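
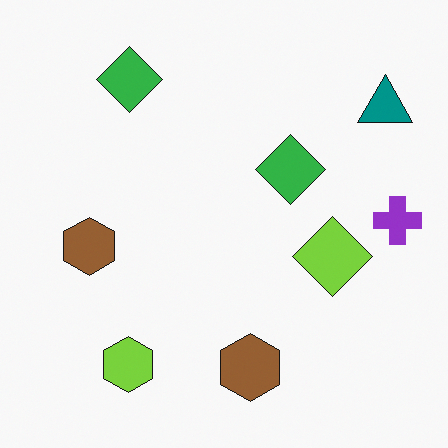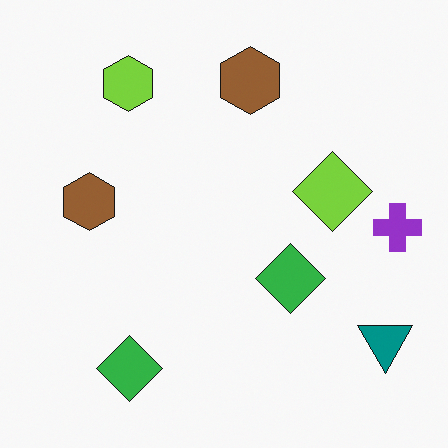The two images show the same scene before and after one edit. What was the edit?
Flipped vertically (top ↔ bottom).

The lime hexagon is in the bottom-left of the first image and the top-left of the second — shapes on opposite sides of the horizontal midline have swapped in a mirror flip.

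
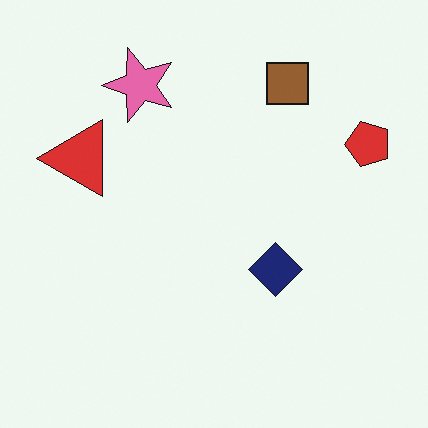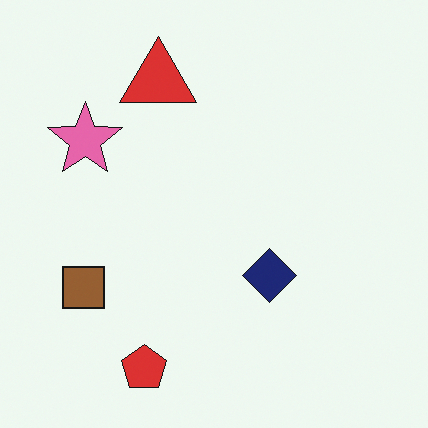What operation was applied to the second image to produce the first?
This is the original image transposed (reflected across the top-left ↔ bottom-right diagonal).

Shapes have swapped their row and column positions — what was in the top-right is now in the bottom-left — a diagonal reflection.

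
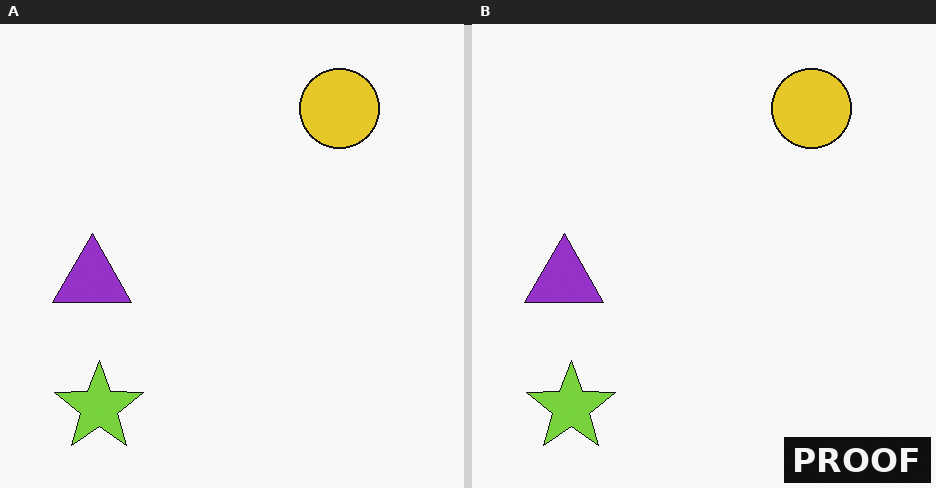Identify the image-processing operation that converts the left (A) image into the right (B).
Watermarked with the text "PROOF" in the lower-right corner.

A dark label reading "PROOF" appears in the lower-right corner.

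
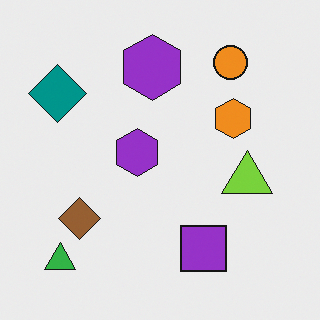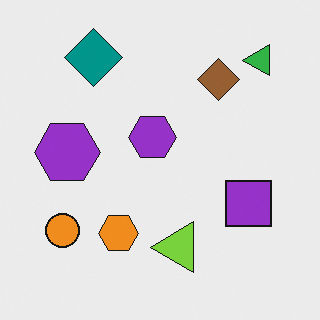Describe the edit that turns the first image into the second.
It was transposed (reflected across the top-left ↔ bottom-right diagonal).

Shapes have swapped their row and column positions — what was in the top-right is now in the bottom-left — a diagonal reflection.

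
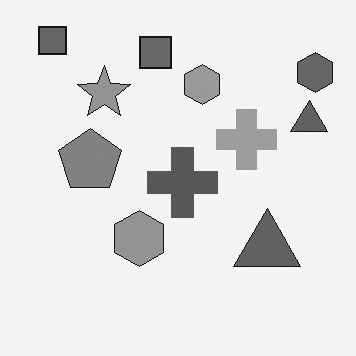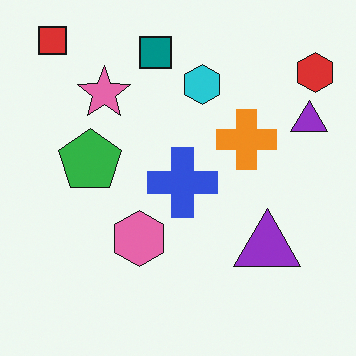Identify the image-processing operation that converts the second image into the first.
The first image is the second converted to grayscale.

All color is removed — every shape is now a shade of grey.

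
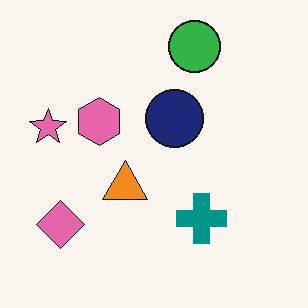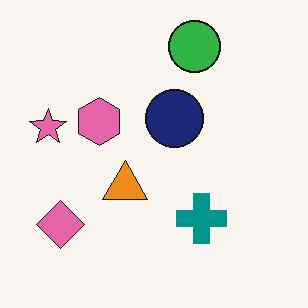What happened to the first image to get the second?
The second image is the first JPEG-compressed with visible artifacts.

Blocky 8×8 compression artifacts appear around shape edges and the flat background shows ringing — characteristic JPEG degradation.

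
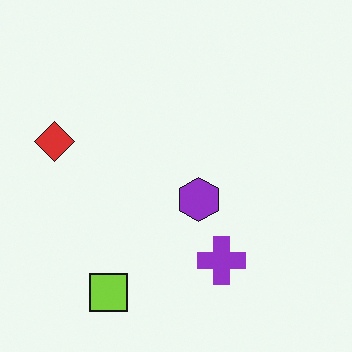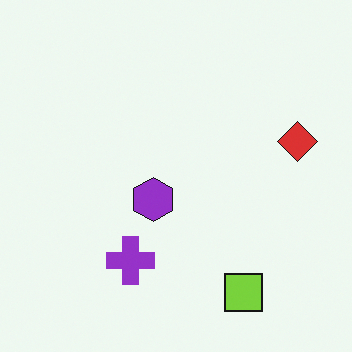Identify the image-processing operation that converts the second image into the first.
The transformation is: flipped horizontally (left ↔ right).

The red diamond is in the right of the second image and the left of the first — shapes on opposite sides of the vertical midline have swapped in a mirror flip.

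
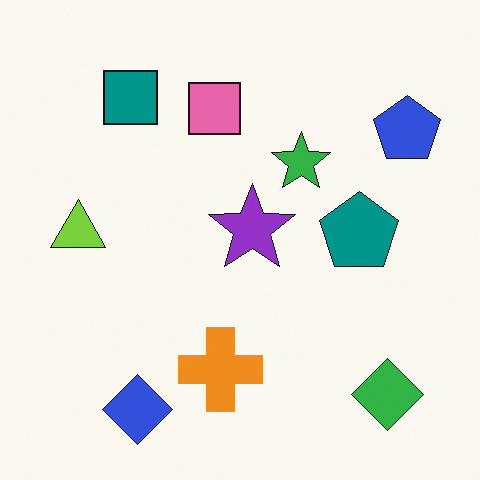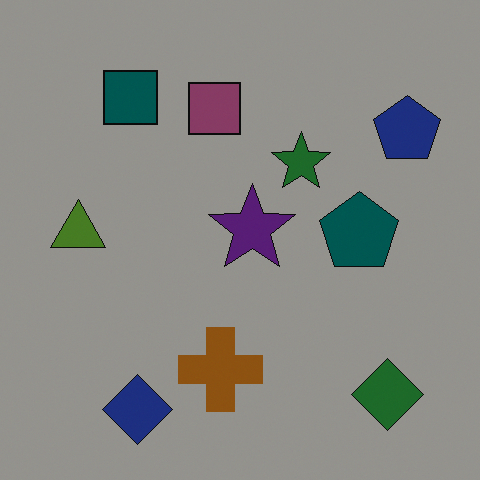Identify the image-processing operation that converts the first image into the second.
The second image is the first darkened a lot.

Every pixel — background and shapes alike — is uniformly darkened.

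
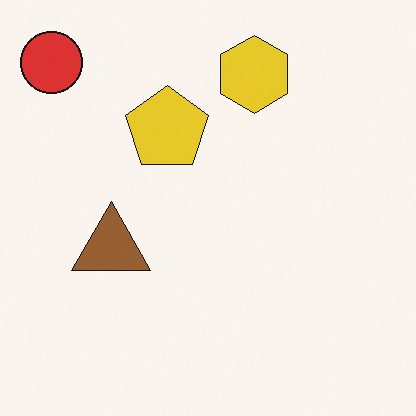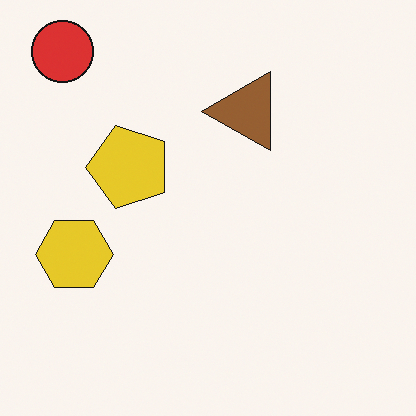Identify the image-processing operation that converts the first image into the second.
The transformation is: transposed (reflected across the top-left ↔ bottom-right diagonal).

Shapes have swapped their row and column positions — what was in the top-right is now in the bottom-left — a diagonal reflection.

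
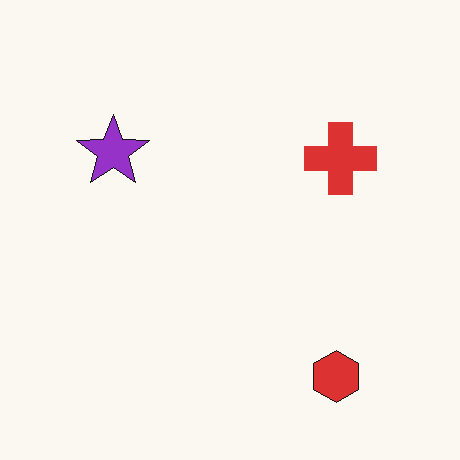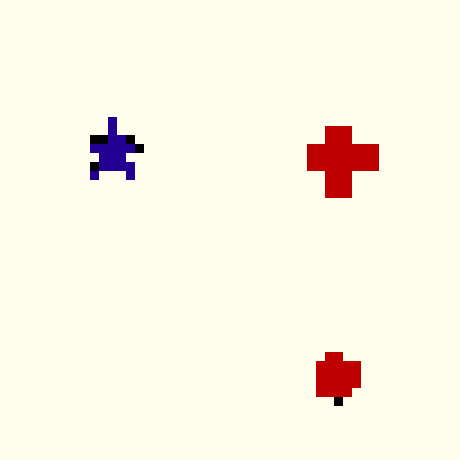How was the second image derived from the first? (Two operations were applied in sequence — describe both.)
Given much higher contrast, then heavily pixelated into large blocks.

Tones are pushed away from mid-grey across the whole image — a global contrast change. Shapes are reduced to large square blocks; fine edges and outlines are lost — a downscale-then-upscale (mosaic) effect.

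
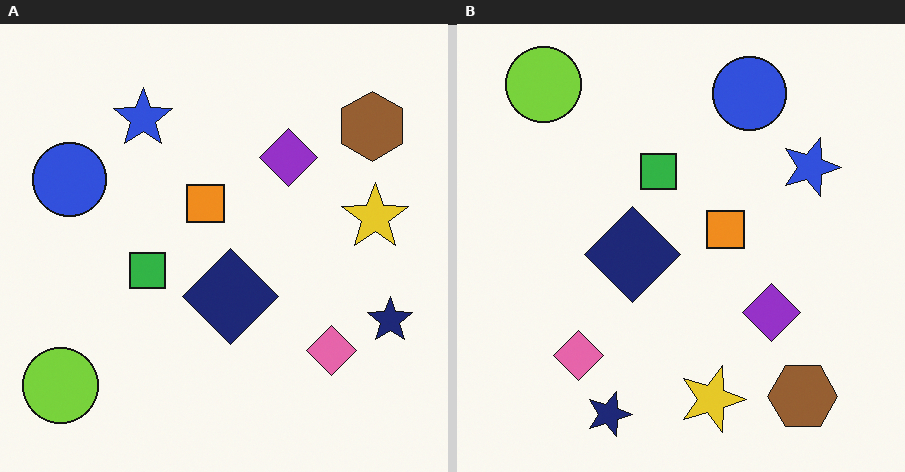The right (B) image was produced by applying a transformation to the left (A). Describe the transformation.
The image was rotated 90° clockwise.

The lime circle sits in the bottom-left of the left (A) image and the top-left of the right (B) — consistent with a whole-image 90° clockwise rotation.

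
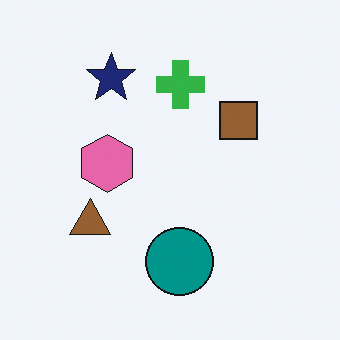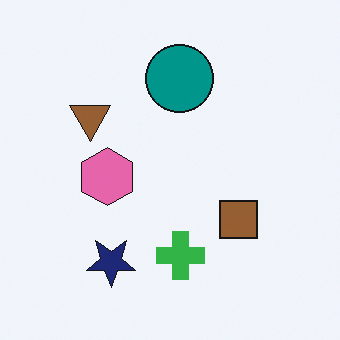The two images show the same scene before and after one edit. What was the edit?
Flipped vertically (top ↔ bottom).

The navy star is in the top-left of the first image and the bottom-left of the second — shapes on opposite sides of the horizontal midline have swapped in a mirror flip.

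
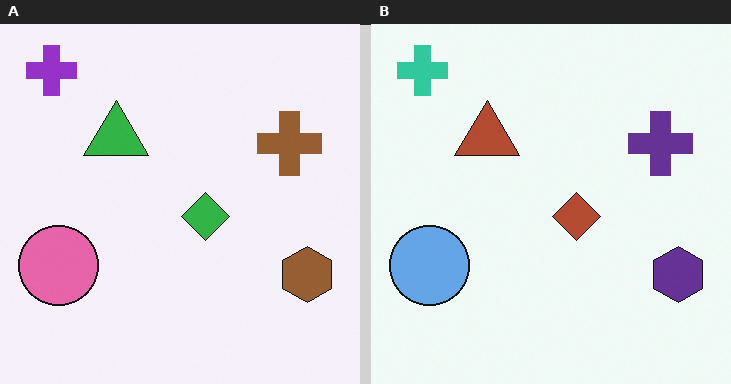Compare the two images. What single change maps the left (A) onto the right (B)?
It was hue-shifted by a large amount.

Every shape's color has rotated by the same amount around the hue wheel — a uniform hue shift.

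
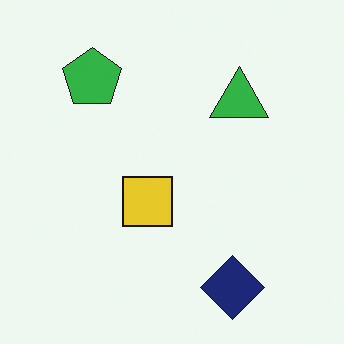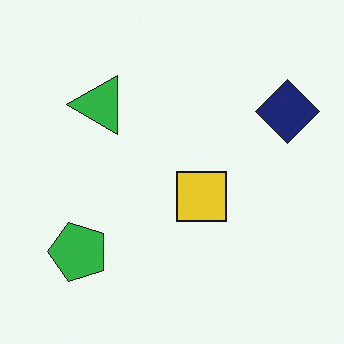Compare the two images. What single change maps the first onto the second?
It was rotated 90° counter-clockwise.

The navy diamond sits in the bottom-right of the first image and the top-right of the second — consistent with a whole-image 90° counter-clockwise rotation.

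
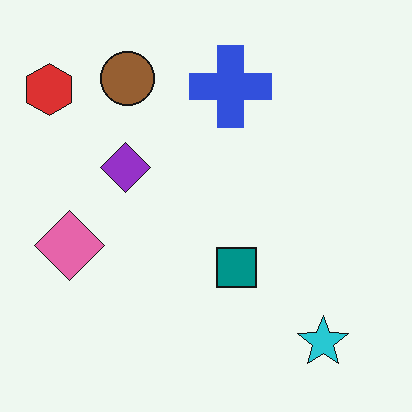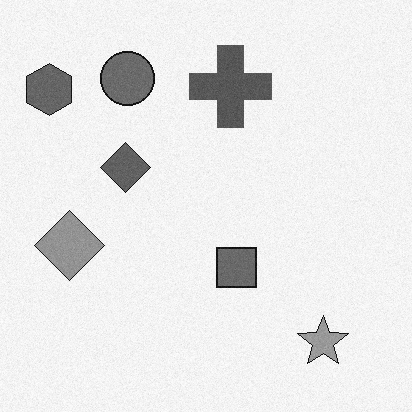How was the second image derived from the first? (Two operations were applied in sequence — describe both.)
It was degraded with a light layer of grain, then converted to grayscale.

Random speckle covers the whole image, including the flat background. All color is removed — every shape is now a shade of grey.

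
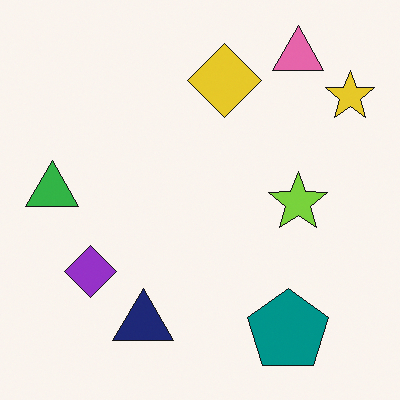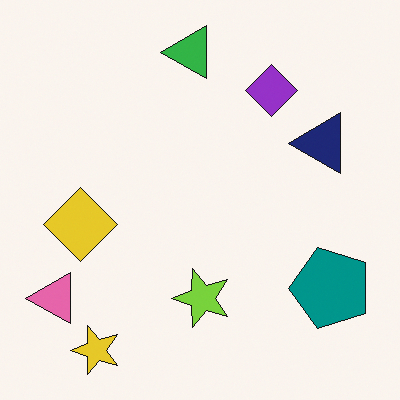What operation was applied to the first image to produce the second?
It was transposed (reflected across the top-left ↔ bottom-right diagonal).

Shapes have swapped their row and column positions — what was in the top-right is now in the bottom-left — a diagonal reflection.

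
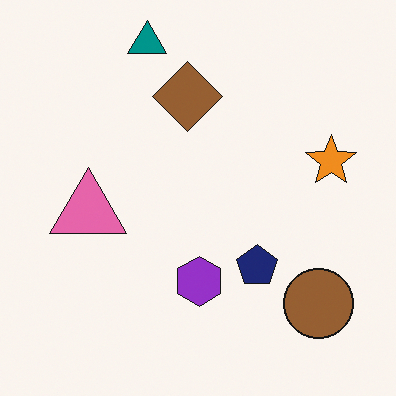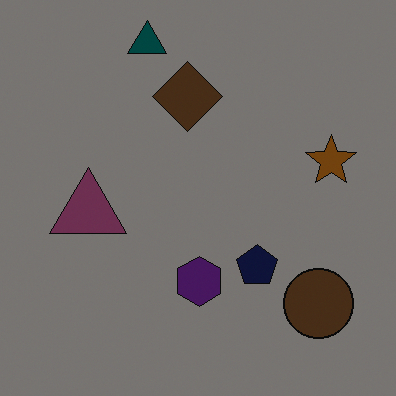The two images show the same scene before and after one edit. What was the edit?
This is the original image noticeably darkened.

Every pixel — background and shapes alike — is uniformly darkened.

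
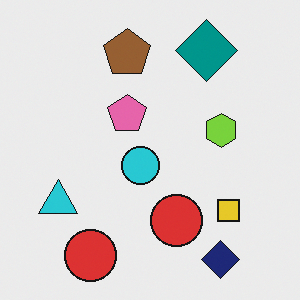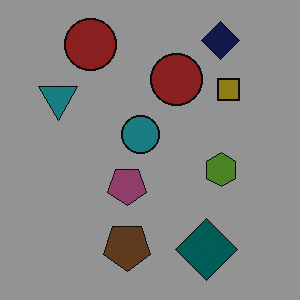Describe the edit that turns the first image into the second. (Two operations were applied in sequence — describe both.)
This is the original image flipped vertically (top ↔ bottom), then substantially darkened.

The navy diamond is in the bottom-right of the first image and the top-right of the second — shapes on opposite sides of the horizontal midline have swapped in a mirror flip. Every pixel — background and shapes alike — is uniformly darkened.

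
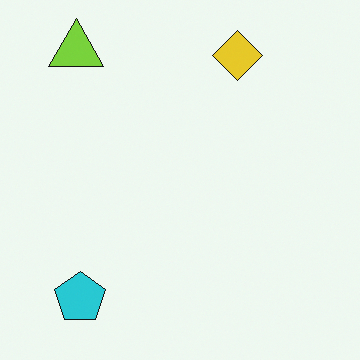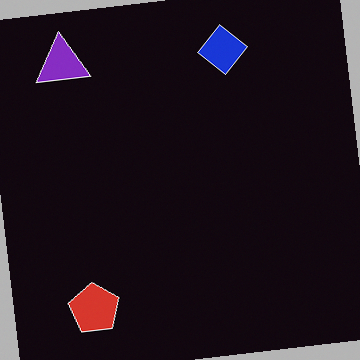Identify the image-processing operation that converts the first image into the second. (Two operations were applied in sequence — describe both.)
The second image is the first color-inverted (negative), then rotated counter-clockwise by a few degrees.

The light background has become dark and every shape's color is its complement — a photographic negative. Every shape is tilted by the same angle and the image corners show triangular fill wedges — a whole-image rotation by a non-right angle.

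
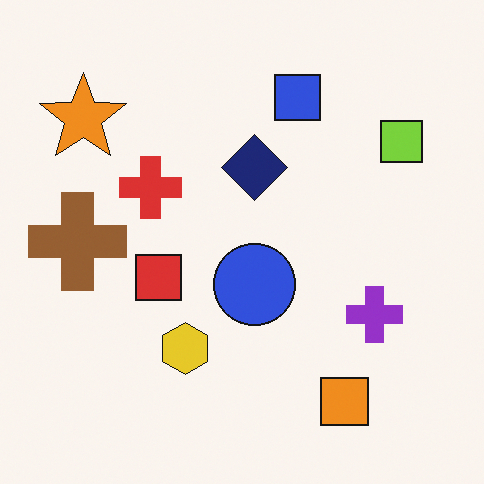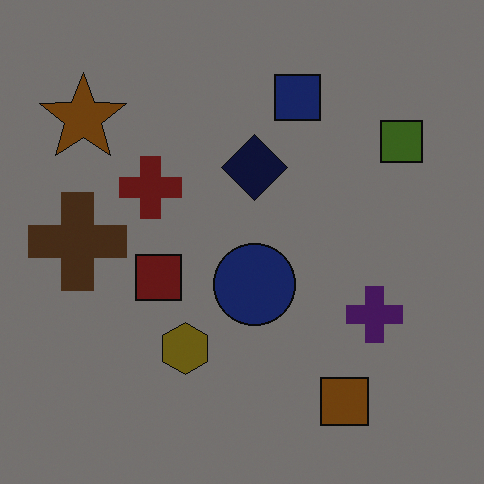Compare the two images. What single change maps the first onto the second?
It was substantially darkened.

Every pixel — background and shapes alike — is uniformly darkened.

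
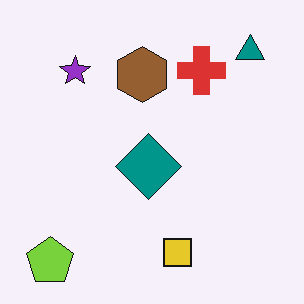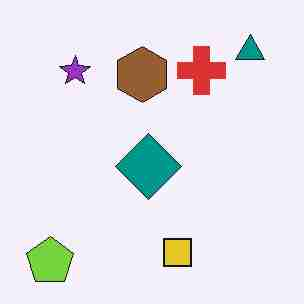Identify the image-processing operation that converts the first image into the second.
The transformation is: degraded with heavy JPEG compression.

Blocky 8×8 compression artifacts appear around shape edges and the flat background shows ringing — characteristic JPEG degradation.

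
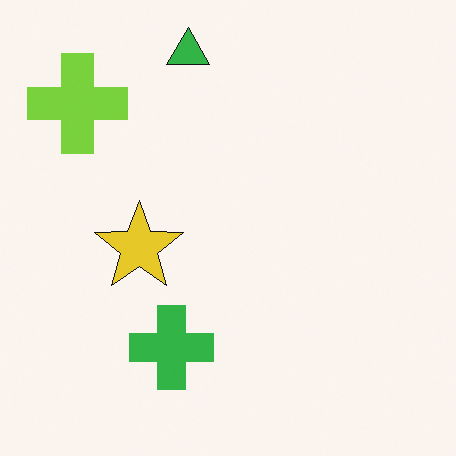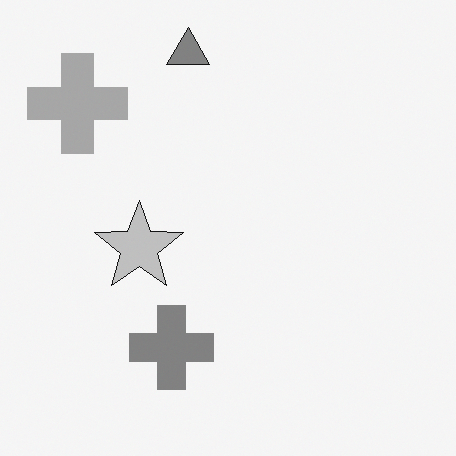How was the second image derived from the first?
The second image is the first converted to grayscale.

All color is removed — every shape is now a shade of grey.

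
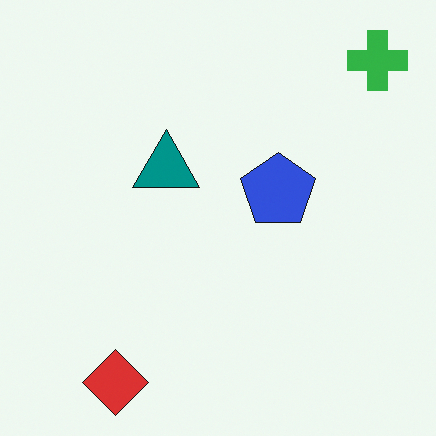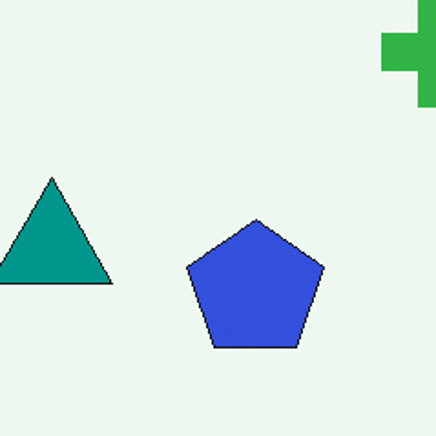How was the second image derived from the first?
It was cropped to a noticeably smaller region and rescaled.

The visible shapes are larger and the field of view is narrower; shapes near the original edges may be partly or wholly outside the frame — a crop-and-rescale.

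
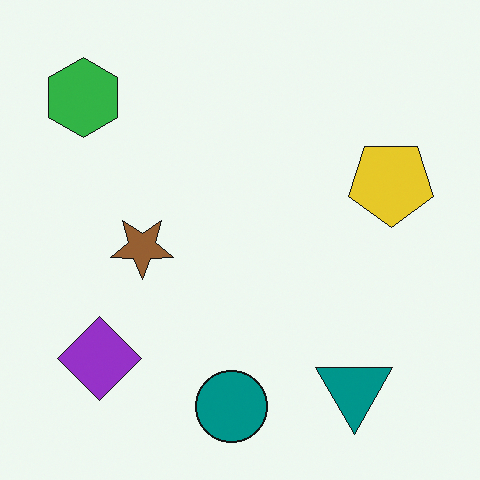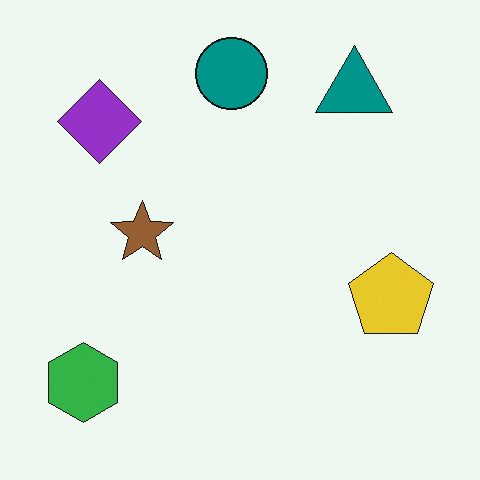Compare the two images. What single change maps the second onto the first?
It was flipped vertically (top ↔ bottom).

The teal circle is in the top of the second image and the bottom of the first — shapes on opposite sides of the horizontal midline have swapped in a mirror flip.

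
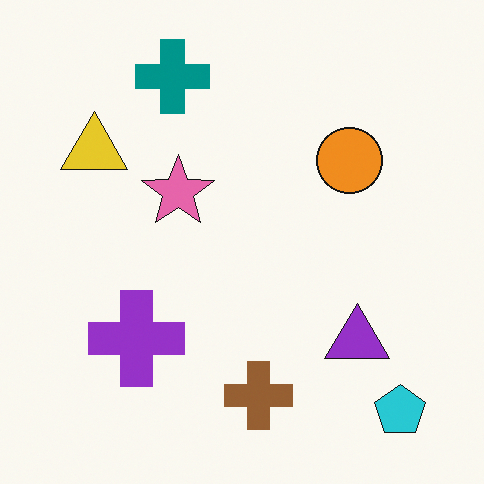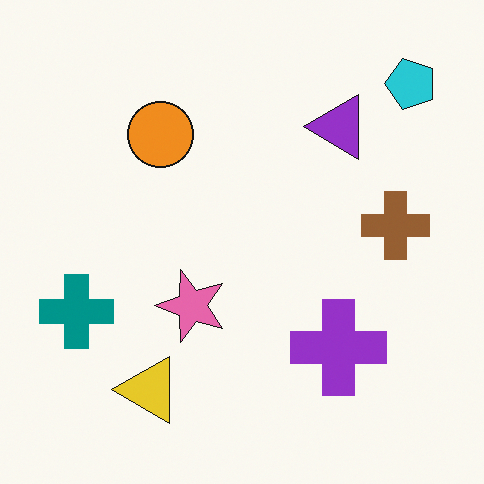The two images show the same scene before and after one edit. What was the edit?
The image was rotated 90° counter-clockwise.

The cyan pentagon sits in the bottom-right of the first image and the top-right of the second — consistent with a whole-image 90° counter-clockwise rotation.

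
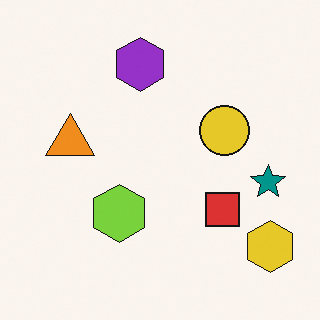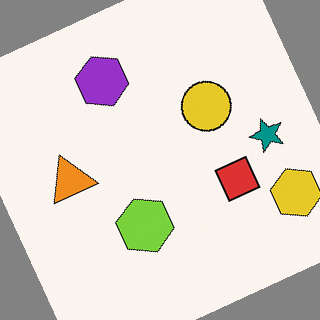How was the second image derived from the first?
The transformation is: rotated counter-clockwise by a moderate amount.

Every shape is tilted by the same angle and the image corners show triangular fill wedges — a whole-image rotation by a non-right angle.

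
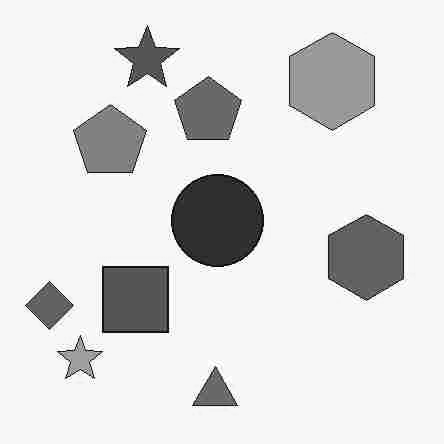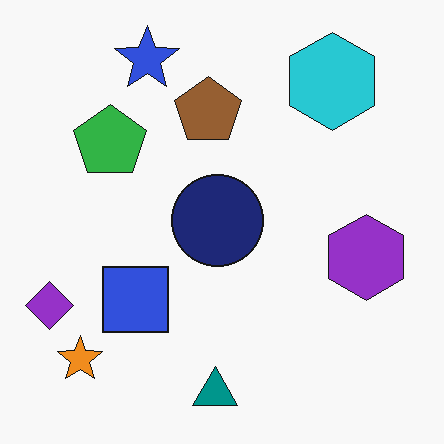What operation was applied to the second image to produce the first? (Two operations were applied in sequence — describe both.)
This is the original image degraded with heavy JPEG compression, then converted to grayscale.

Blocky 8×8 compression artifacts appear around shape edges and the flat background shows ringing — characteristic JPEG degradation. All color is removed — every shape is now a shade of grey.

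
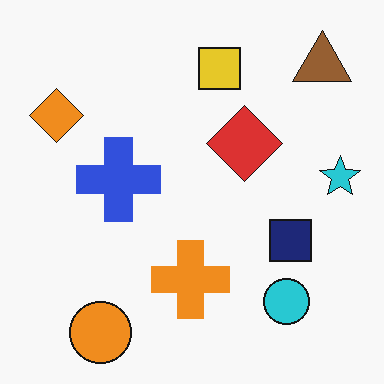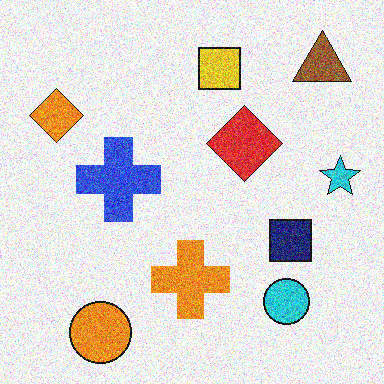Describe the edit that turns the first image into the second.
The image was degraded with a thick layer of grain.

Random speckle covers the whole image, including the flat background.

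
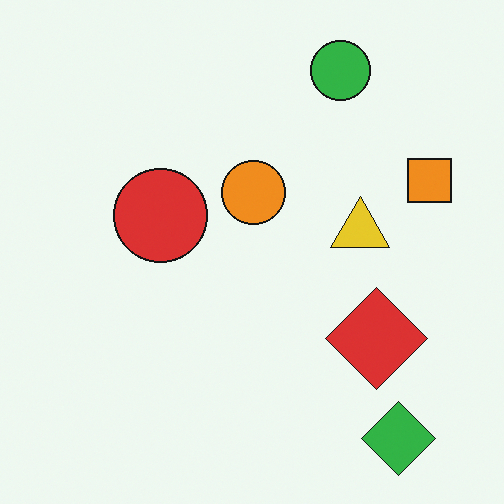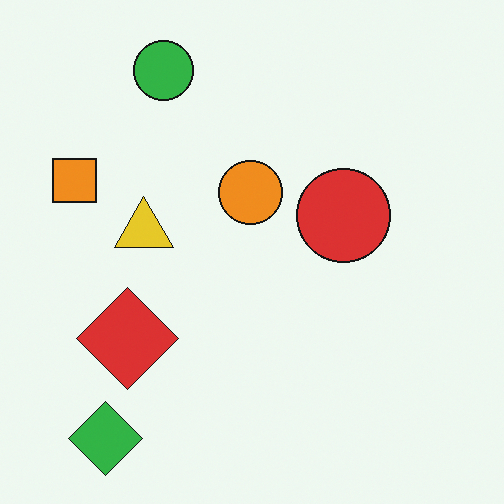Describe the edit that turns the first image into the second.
The image was flipped horizontally (left ↔ right).

The orange square is in the right of the first image and the left of the second — shapes on opposite sides of the vertical midline have swapped in a mirror flip.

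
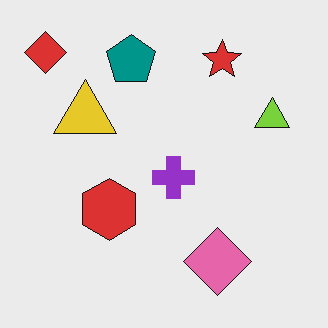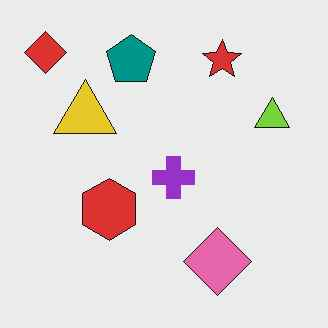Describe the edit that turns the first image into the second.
This is the original image JPEG-compressed with visible artifacts.

Blocky 8×8 compression artifacts appear around shape edges and the flat background shows ringing — characteristic JPEG degradation.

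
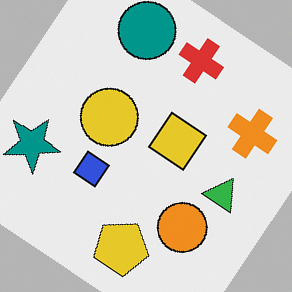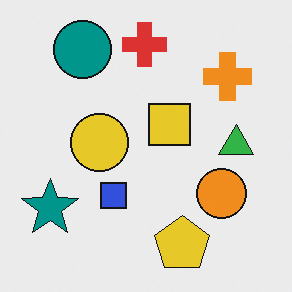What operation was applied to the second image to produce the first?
This is the original image rotated clockwise by a large amount — several tens of degrees.

Every shape is tilted by the same angle and the image corners show triangular fill wedges — a whole-image rotation by a non-right angle.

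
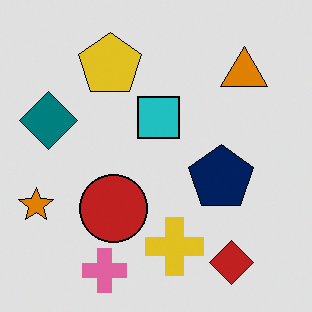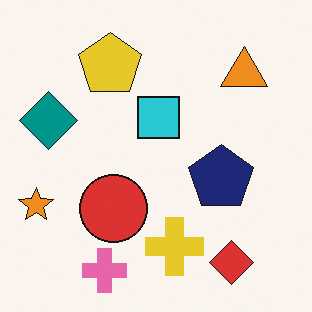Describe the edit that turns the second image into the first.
It was posterized to a reduced palette.

Each flat color has snapped to a coarser quantized level — most visibly, the near-white background has dropped to a flat grey.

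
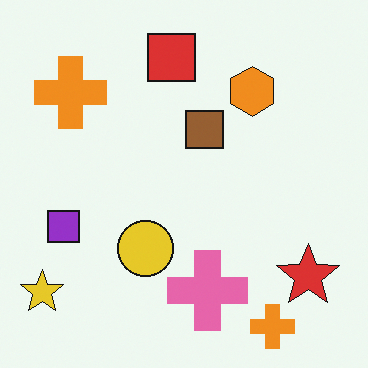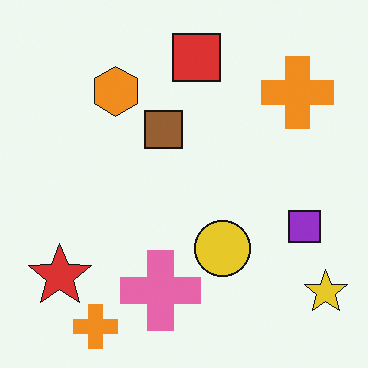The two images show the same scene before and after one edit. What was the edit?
This is the original image flipped horizontally (left ↔ right).

The yellow star is in the bottom-left of the first image and the bottom-right of the second — shapes on opposite sides of the vertical midline have swapped in a mirror flip.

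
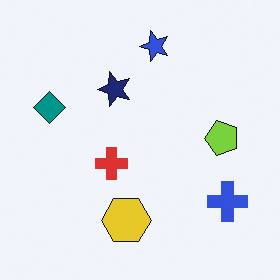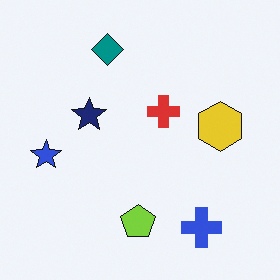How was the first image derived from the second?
The image was transposed (reflected across the top-left ↔ bottom-right diagonal).

Shapes have swapped their row and column positions — what was in the top-right is now in the bottom-left — a diagonal reflection.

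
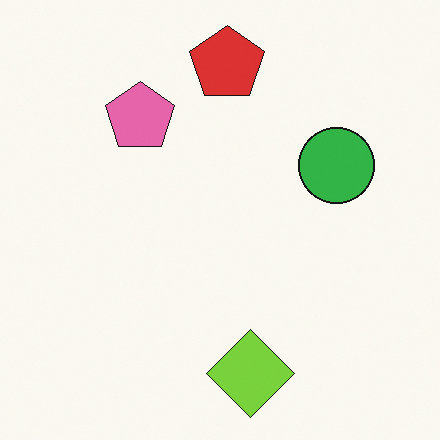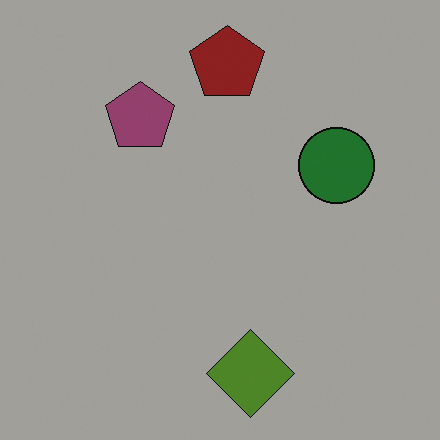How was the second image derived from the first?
The image was substantially darkened.

Every pixel — background and shapes alike — is uniformly darkened.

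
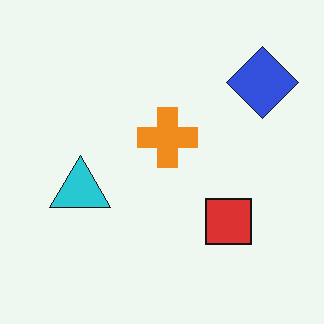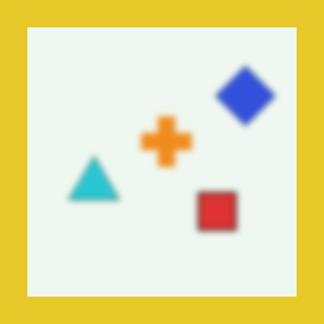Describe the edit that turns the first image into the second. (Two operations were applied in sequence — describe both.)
The transformation is: moderately blurred, then framed with a yellow border.

Shape edges and outlines are uniformly softened across the whole image. A solid yellow frame runs around the edge of the second image, with the content slightly shrunk inside it.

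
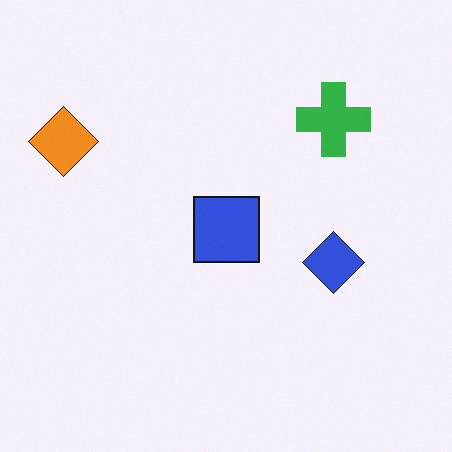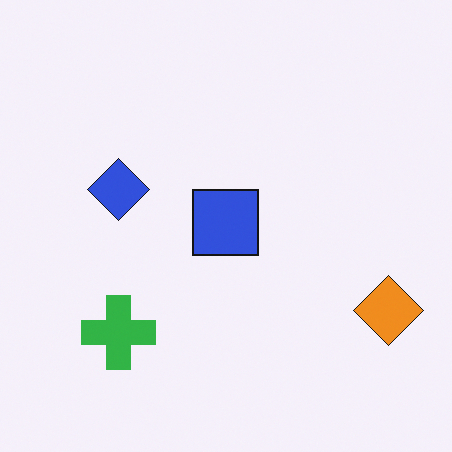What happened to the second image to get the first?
Rotated 180°.

The orange diamond sits in the bottom-right of the second image and the top-left of the first — consistent with a whole-image 180° rotation.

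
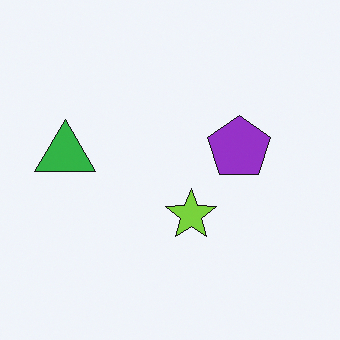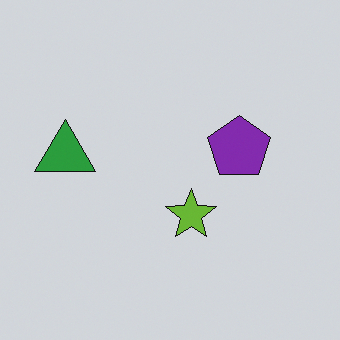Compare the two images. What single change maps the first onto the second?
This is the original image darkened a little.

Every pixel — background and shapes alike — is uniformly darkened.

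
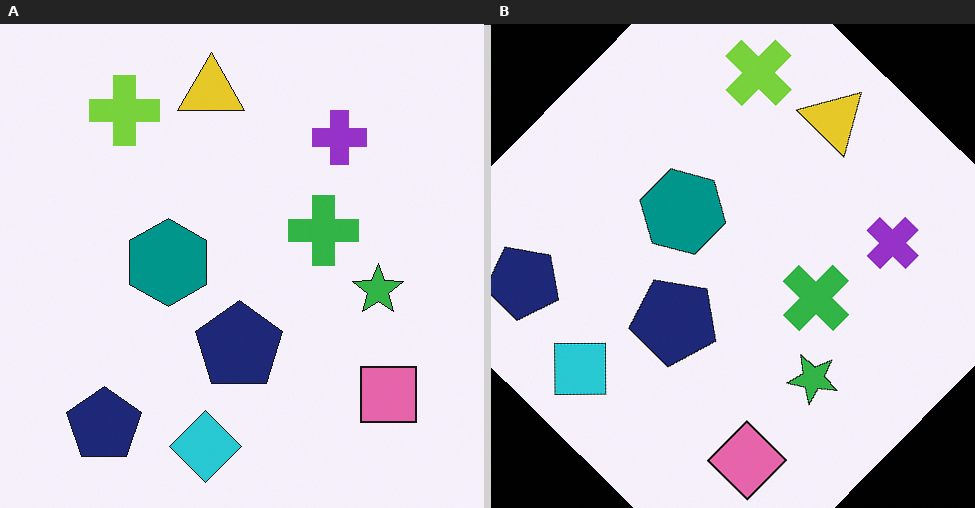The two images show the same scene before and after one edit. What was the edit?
The right (B) image is the left (A) rotated clockwise by a large amount — several tens of degrees.

Every shape is tilted by the same angle and the image corners show triangular fill wedges — a whole-image rotation by a non-right angle.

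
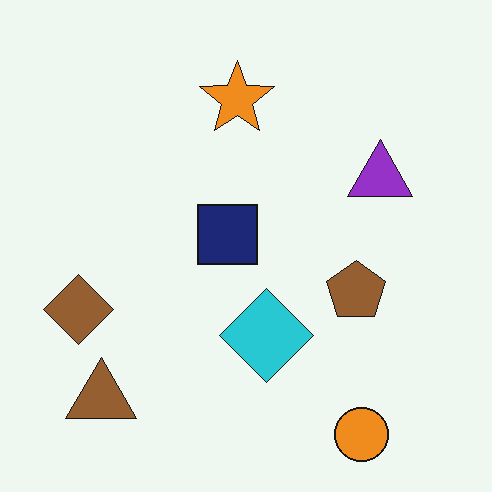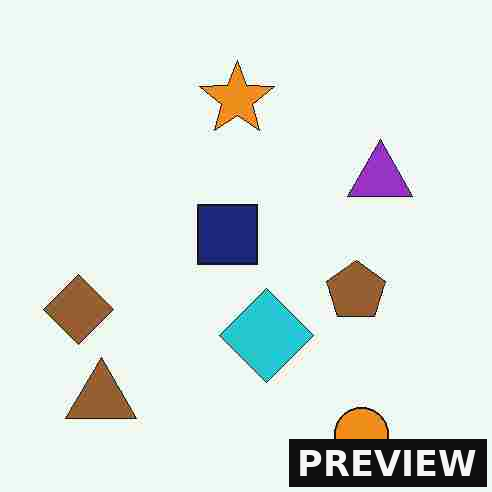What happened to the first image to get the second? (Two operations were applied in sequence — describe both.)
It was heavily JPEG-compressed with obvious blocking artifacts, then watermarked with the text "PREVIEW" in the lower-right corner.

Blocky 8×8 compression artifacts appear around shape edges and the flat background shows ringing — characteristic JPEG degradation. A dark label reading "PREVIEW" appears in the lower-right corner.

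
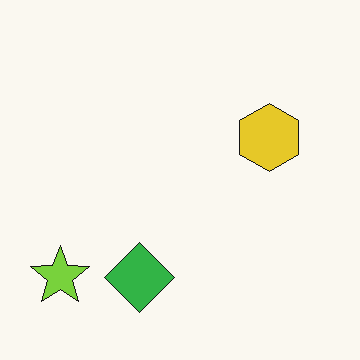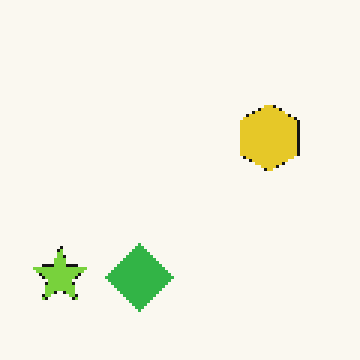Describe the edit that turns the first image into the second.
The transformation is: mildly pixelated.

Shapes are reduced to large square blocks; fine edges and outlines are lost — a downscale-then-upscale (mosaic) effect.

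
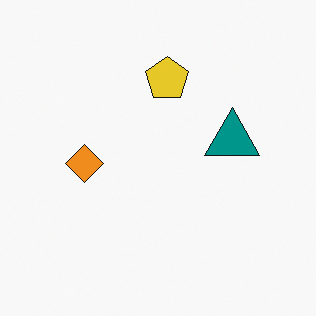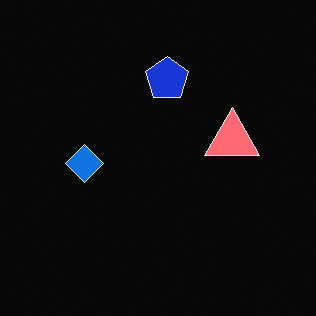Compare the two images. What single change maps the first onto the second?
The transformation is: color-inverted (negative).

The light background has become dark and every shape's color is its complement — a photographic negative.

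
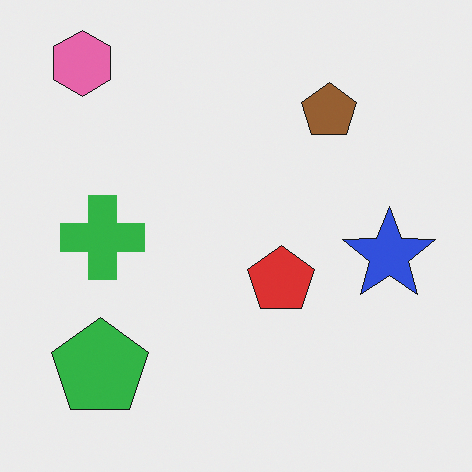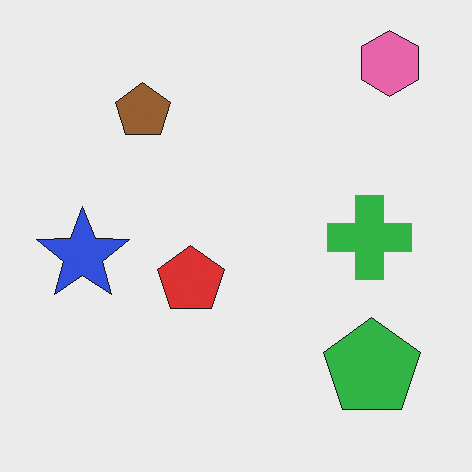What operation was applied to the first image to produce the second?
Flipped horizontally (left ↔ right).

The pink hexagon is in the top-left of the first image and the top-right of the second — shapes on opposite sides of the vertical midline have swapped in a mirror flip.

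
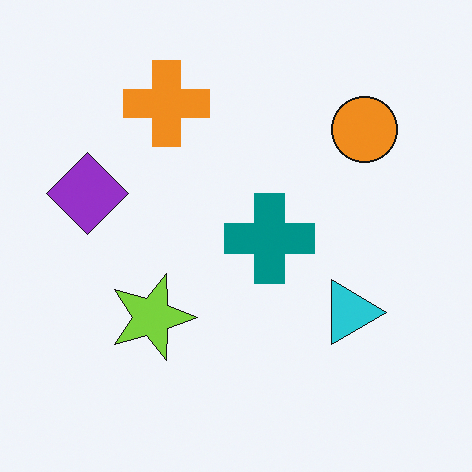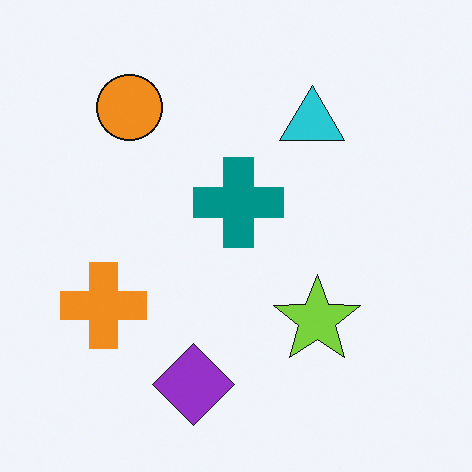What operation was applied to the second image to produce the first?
The image was rotated 90° clockwise.

The orange circle sits in the top-left of the second image and the top-right of the first — consistent with a whole-image 90° clockwise rotation.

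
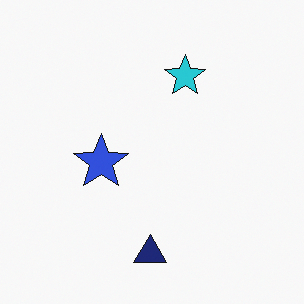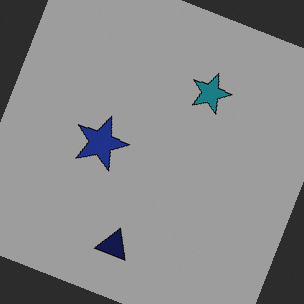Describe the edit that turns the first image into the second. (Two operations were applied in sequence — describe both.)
The image was rotated clockwise by a clearly visible amount, then noticeably darkened.

Every shape is tilted by the same angle and the image corners show triangular fill wedges — a whole-image rotation by a non-right angle. Every pixel — background and shapes alike — is uniformly darkened.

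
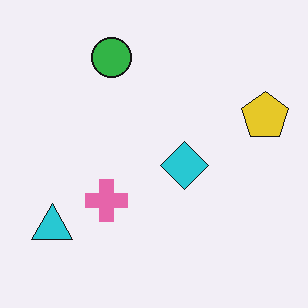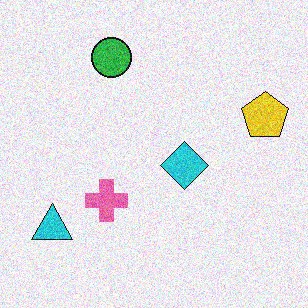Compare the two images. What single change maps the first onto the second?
This is the original image degraded with moderate additive noise.

Random speckle covers the whole image, including the flat background.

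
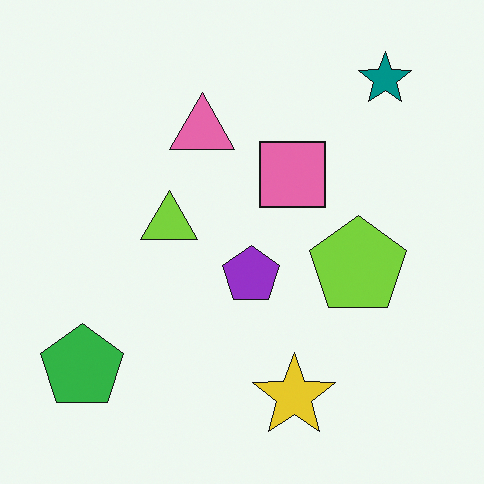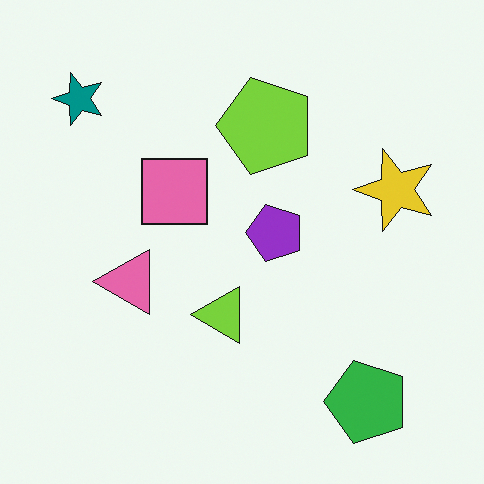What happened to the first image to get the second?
This is the original image rotated 90° counter-clockwise.

The teal star sits in the top-right of the first image and the top-left of the second — consistent with a whole-image 90° counter-clockwise rotation.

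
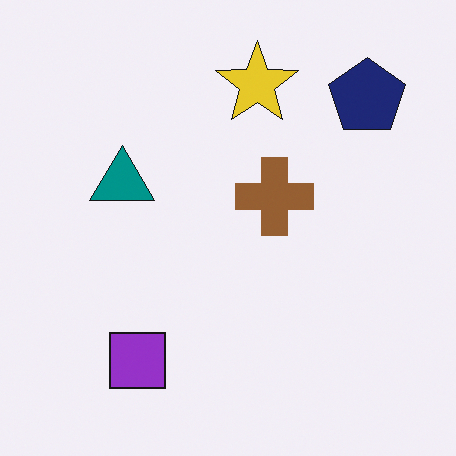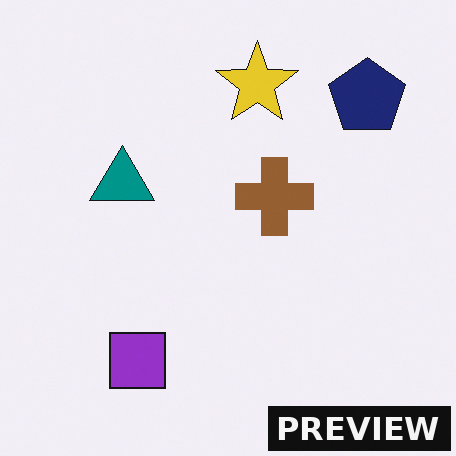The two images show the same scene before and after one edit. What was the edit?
Watermarked with the text "PREVIEW" in the lower-right corner.

A dark label reading "PREVIEW" appears in the lower-right corner.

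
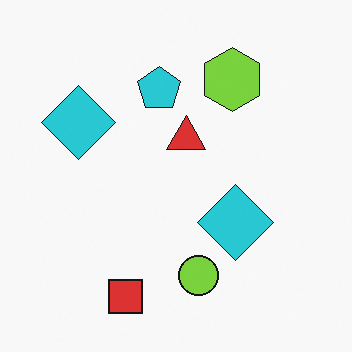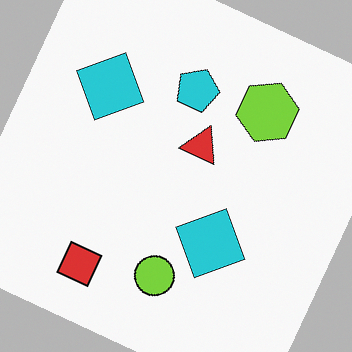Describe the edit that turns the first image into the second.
It was rotated clockwise by a moderate amount.

Every shape is tilted by the same angle and the image corners show triangular fill wedges — a whole-image rotation by a non-right angle.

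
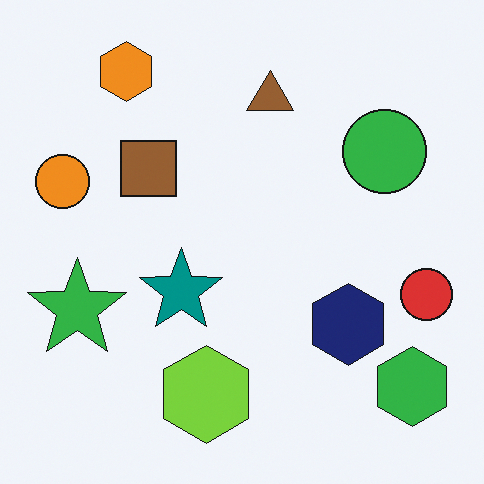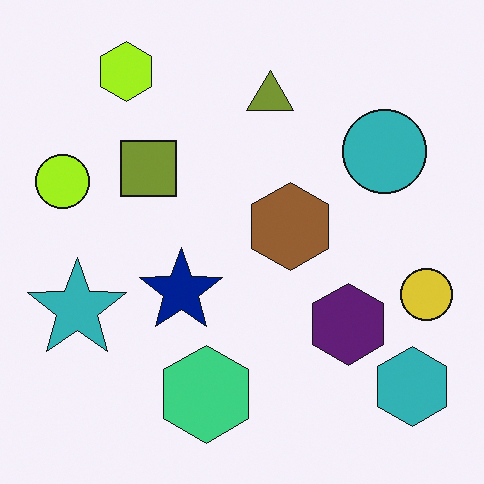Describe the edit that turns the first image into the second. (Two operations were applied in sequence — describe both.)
The second image is the first hue-shifted by a small amount, then overlaid with an additional brown hexagon.

Every shape's color has rotated by the same amount around the hue wheel — a uniform hue shift. A brown hexagon appears in the second image that is absent from the first.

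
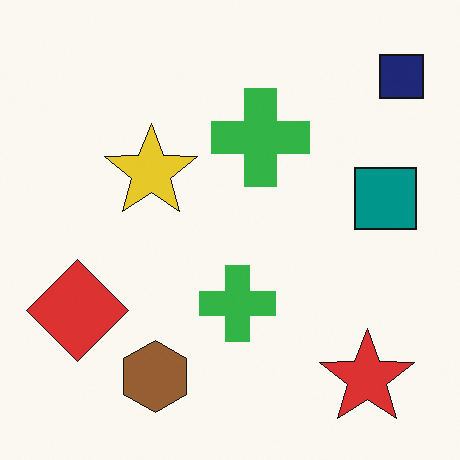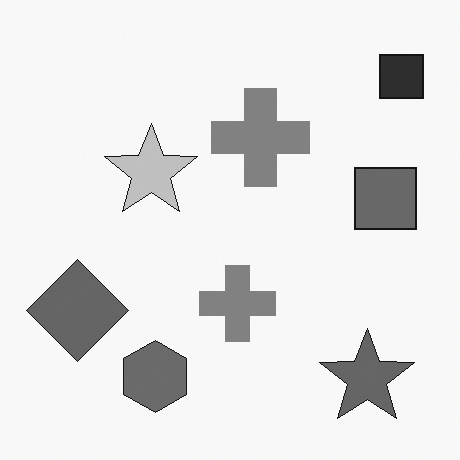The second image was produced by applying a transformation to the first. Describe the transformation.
The image was converted to grayscale.

All color is removed — every shape is now a shade of grey.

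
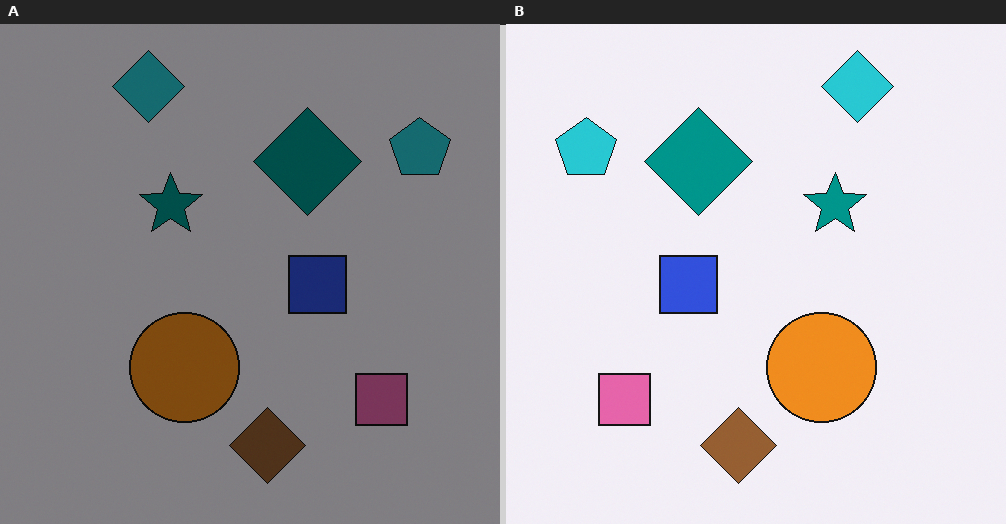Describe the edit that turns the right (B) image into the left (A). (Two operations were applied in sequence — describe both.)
This is the original image flipped horizontally (left ↔ right), then substantially darkened.

The cyan pentagon is in the top-left of the right (B) image and the top-right of the left (A) — shapes on opposite sides of the vertical midline have swapped in a mirror flip. Every pixel — background and shapes alike — is uniformly darkened.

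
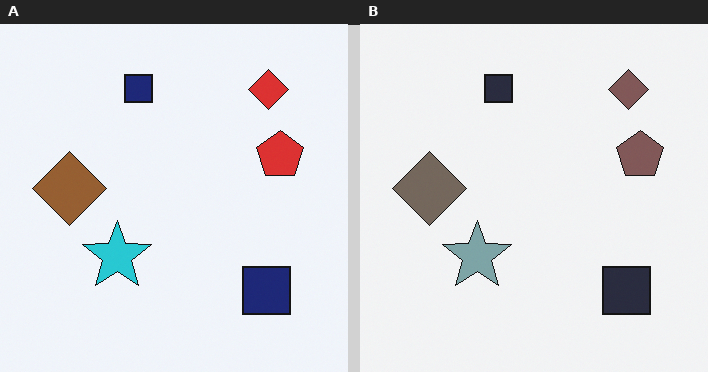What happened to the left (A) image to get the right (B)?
This is the original image made much more muted (saturation change).

All colors are more muted and greyish — a global saturation change.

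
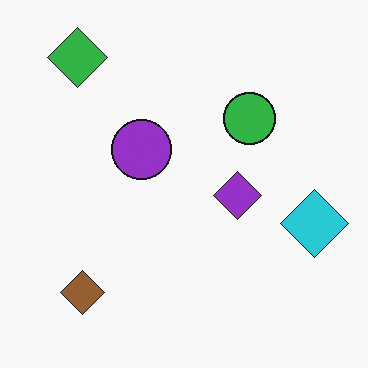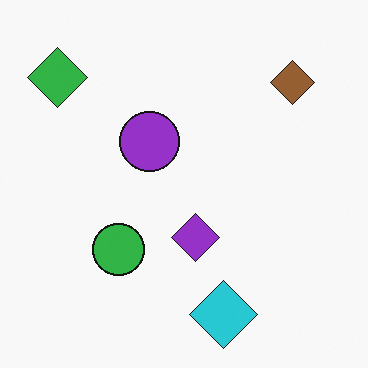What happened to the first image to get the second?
Transposed (reflected across the top-left ↔ bottom-right diagonal).

Shapes have swapped their row and column positions — what was in the top-right is now in the bottom-left — a diagonal reflection.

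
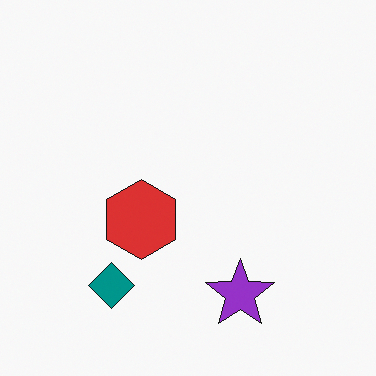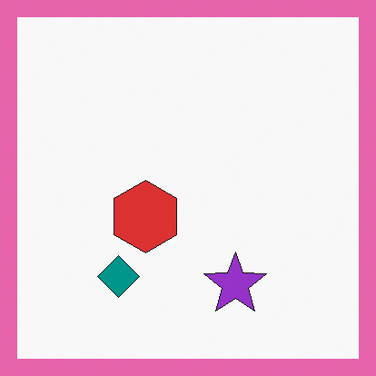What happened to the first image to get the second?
It was framed with a pink border.

A solid pink frame runs around the edge of the second image, with the content slightly shrunk inside it.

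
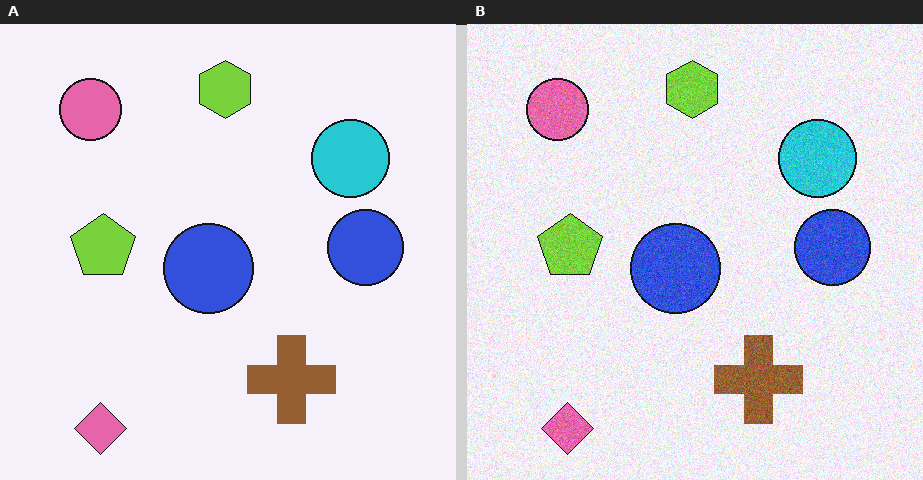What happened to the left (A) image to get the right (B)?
This is the original image degraded with visible gaussian noise.

Random speckle covers the whole image, including the flat background.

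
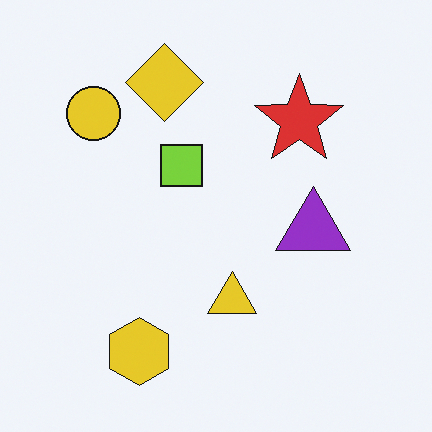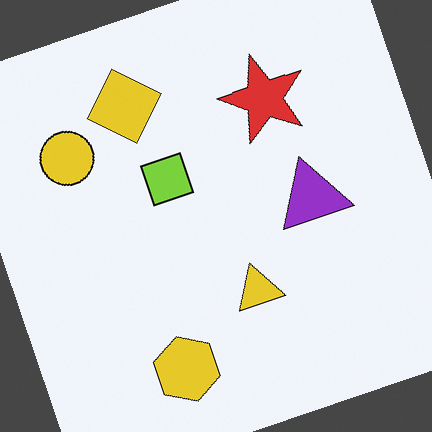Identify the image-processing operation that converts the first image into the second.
This is the original image rotated counter-clockwise by a moderate amount.

Every shape is tilted by the same angle and the image corners show triangular fill wedges — a whole-image rotation by a non-right angle.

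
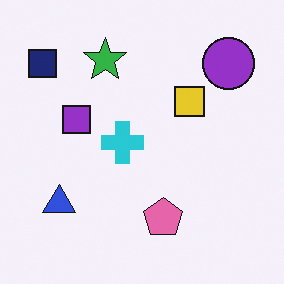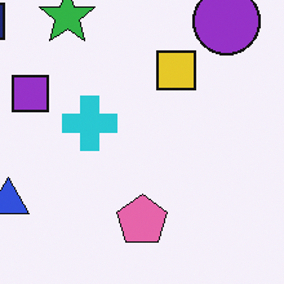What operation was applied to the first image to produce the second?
It was cropped slightly and scaled back up.

The visible shapes are larger and the field of view is narrower; shapes near the original edges may be partly or wholly outside the frame — a crop-and-rescale.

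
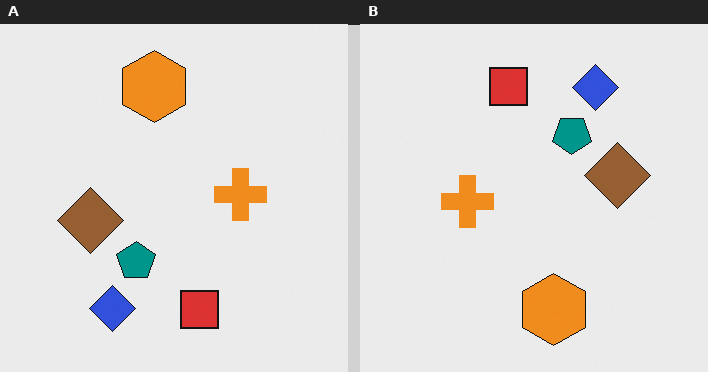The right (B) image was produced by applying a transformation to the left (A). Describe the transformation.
It was rotated 180°.

The blue diamond sits in the bottom-left of the left (A) image and the top-right of the right (B) — consistent with a whole-image 180° rotation.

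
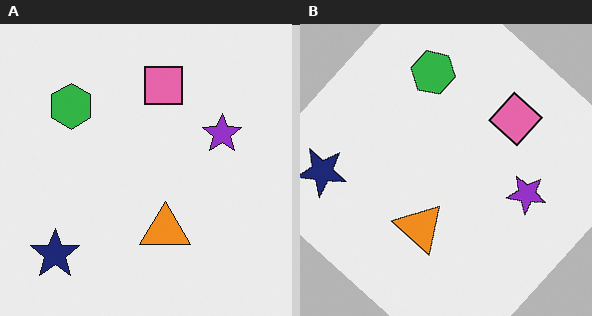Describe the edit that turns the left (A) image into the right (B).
The right (B) image is the left (A) rotated clockwise by a large amount — several tens of degrees.

Every shape is tilted by the same angle and the image corners show triangular fill wedges — a whole-image rotation by a non-right angle.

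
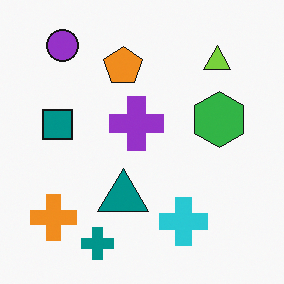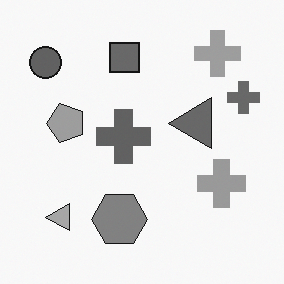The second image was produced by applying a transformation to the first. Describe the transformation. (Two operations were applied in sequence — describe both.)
Transposed (reflected across the top-left ↔ bottom-right diagonal), then converted to grayscale.

Shapes have swapped their row and column positions — what was in the top-right is now in the bottom-left — a diagonal reflection. All color is removed — every shape is now a shade of grey.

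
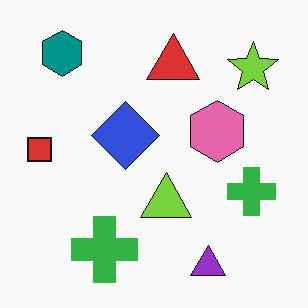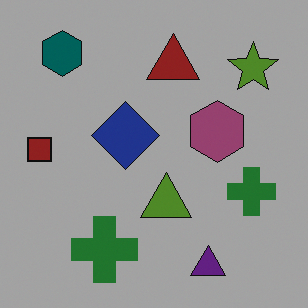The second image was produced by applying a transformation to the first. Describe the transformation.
This is the original image noticeably darkened.

Every pixel — background and shapes alike — is uniformly darkened.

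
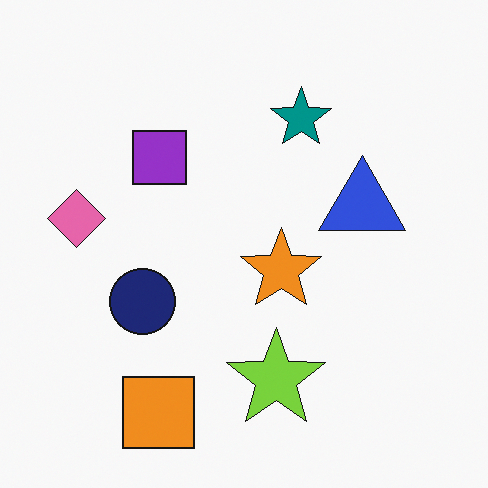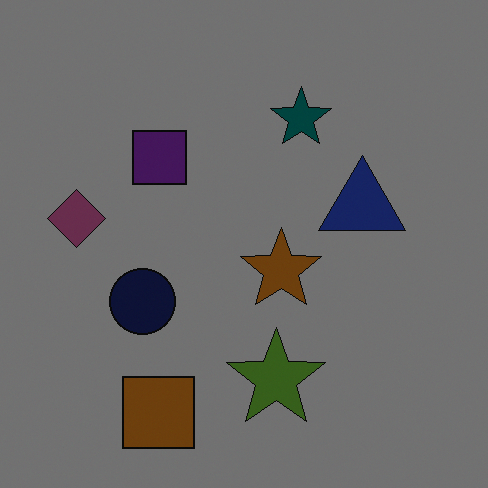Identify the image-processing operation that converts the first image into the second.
The transformation is: noticeably darkened.

Every pixel — background and shapes alike — is uniformly darkened.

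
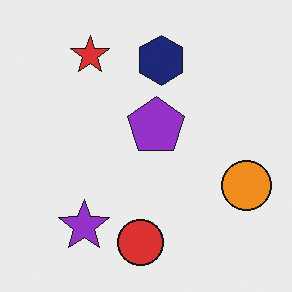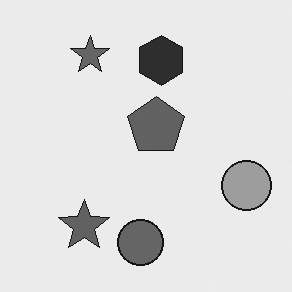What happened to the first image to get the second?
This is the original image converted to grayscale.

All color is removed — every shape is now a shade of grey.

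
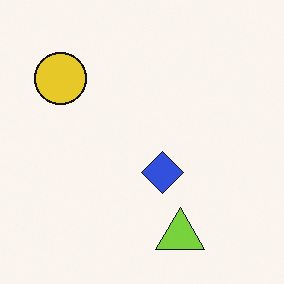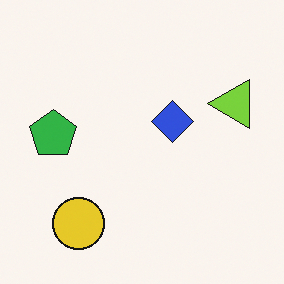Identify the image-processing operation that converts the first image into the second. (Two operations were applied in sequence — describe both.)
It was rotated 90° counter-clockwise, then overlaid with an additional green pentagon.

The yellow circle sits in the top-left of the first image and the bottom-left of the second — consistent with a whole-image 90° counter-clockwise rotation. A green pentagon appears in the second image that is absent from the first.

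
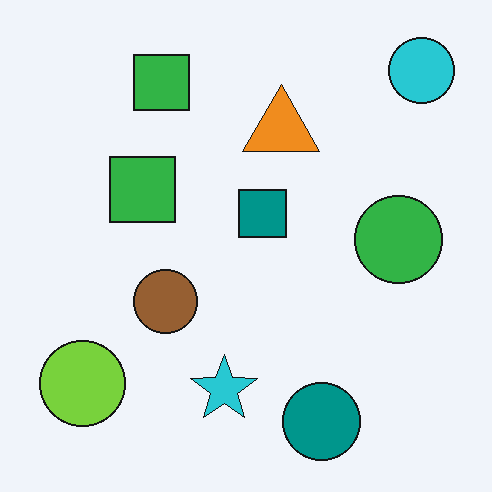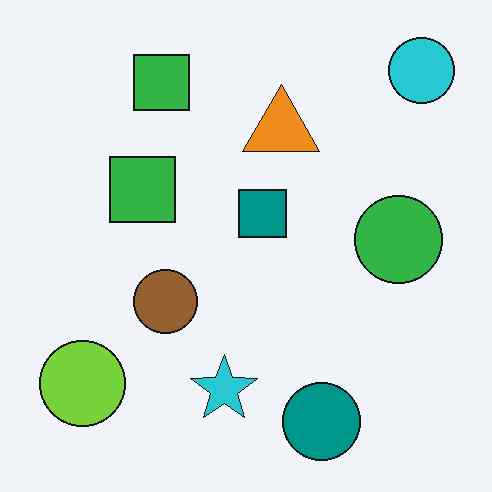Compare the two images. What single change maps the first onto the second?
This is the original image JPEG-compressed with visible artifacts.

Blocky 8×8 compression artifacts appear around shape edges and the flat background shows ringing — characteristic JPEG degradation.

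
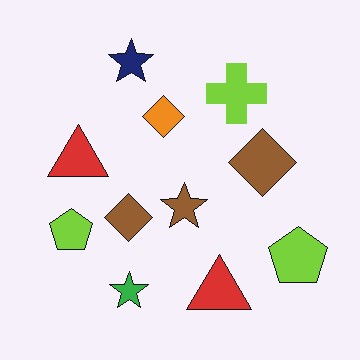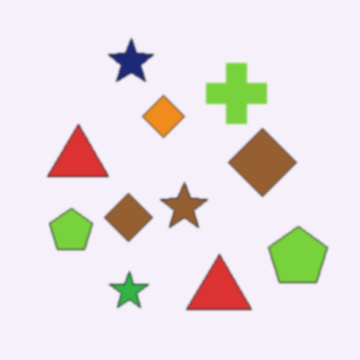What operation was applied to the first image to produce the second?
The transformation is: given a subtle gaussian blur.

Shape edges and outlines are uniformly softened across the whole image.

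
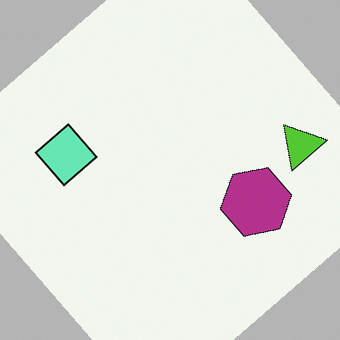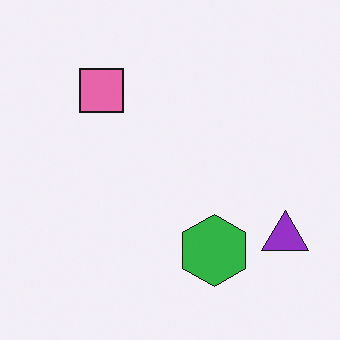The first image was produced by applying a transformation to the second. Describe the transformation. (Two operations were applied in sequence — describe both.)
Hue-shifted through roughly half the color wheel, then rotated counter-clockwise by a large amount — several tens of degrees.

Every shape's color has rotated by the same amount around the hue wheel — a uniform hue shift. Every shape is tilted by the same angle and the image corners show triangular fill wedges — a whole-image rotation by a non-right angle.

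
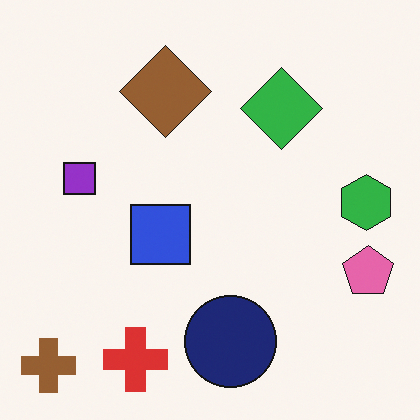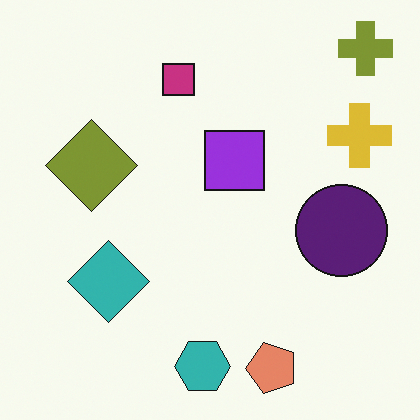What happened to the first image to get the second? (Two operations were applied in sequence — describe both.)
It was hue-shifted slightly, then transposed (reflected across the top-left ↔ bottom-right diagonal).

Every shape's color has rotated by the same amount around the hue wheel — a uniform hue shift. Shapes have swapped their row and column positions — what was in the top-right is now in the bottom-left — a diagonal reflection.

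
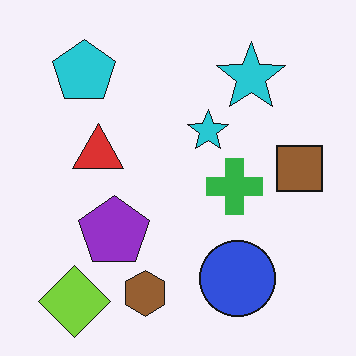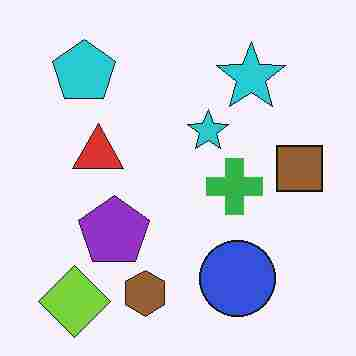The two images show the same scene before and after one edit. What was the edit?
The second image is the first degraded with heavy JPEG compression.

Blocky 8×8 compression artifacts appear around shape edges and the flat background shows ringing — characteristic JPEG degradation.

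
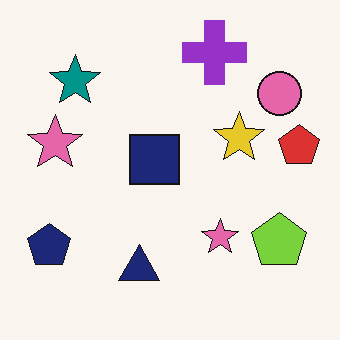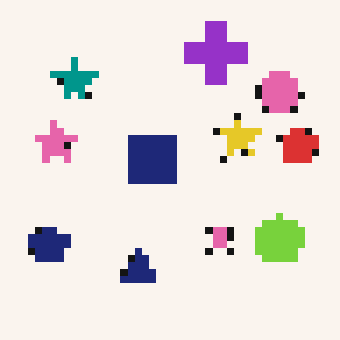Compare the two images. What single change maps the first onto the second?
The transformation is: moderately pixelated.

Shapes are reduced to large square blocks; fine edges and outlines are lost — a downscale-then-upscale (mosaic) effect.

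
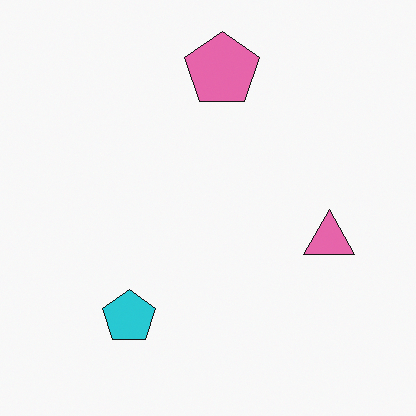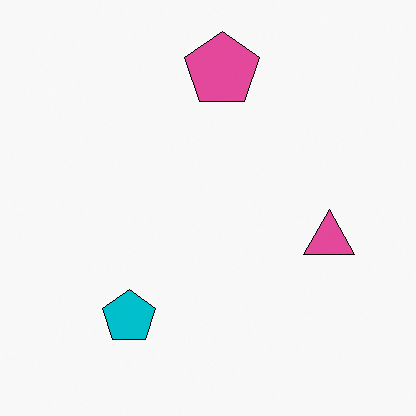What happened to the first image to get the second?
Given slightly increased contrast.

Tones are pushed away from mid-grey across the whole image — a global contrast change.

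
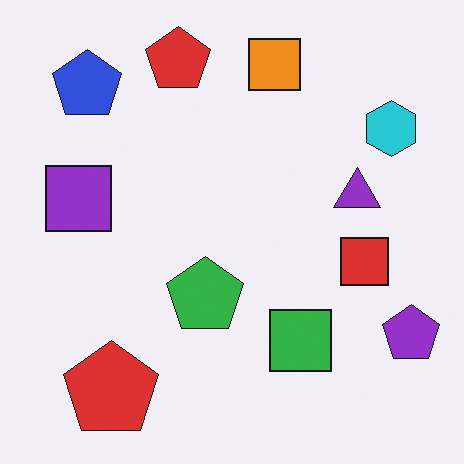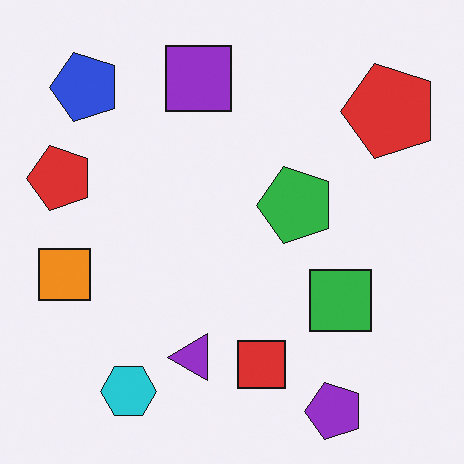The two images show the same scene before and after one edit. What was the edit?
This is the original image transposed (reflected across the top-left ↔ bottom-right diagonal).

Shapes have swapped their row and column positions — what was in the top-right is now in the bottom-left — a diagonal reflection.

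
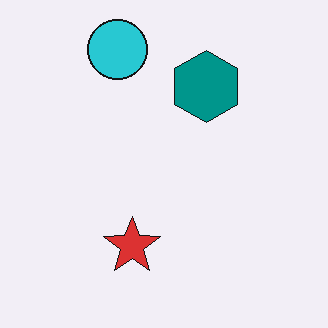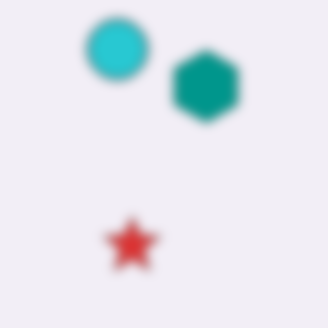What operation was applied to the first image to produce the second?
The image was strongly gaussian-blurred.

Shape edges and outlines are uniformly softened across the whole image.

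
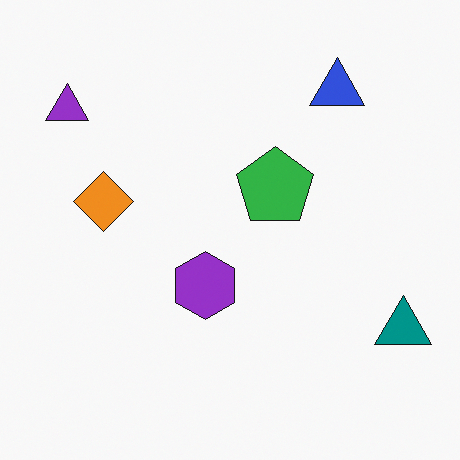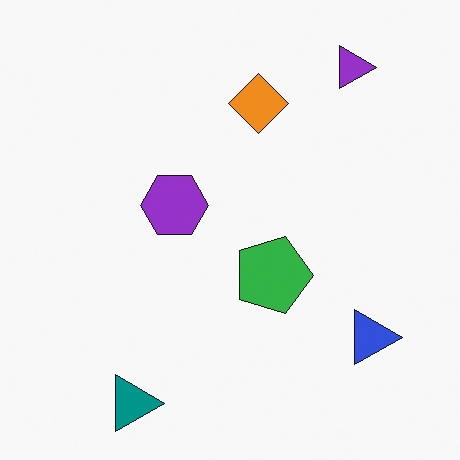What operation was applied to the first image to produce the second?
This is the original image rotated 90° clockwise.

The purple triangle sits in the top-left of the first image and the top-right of the second — consistent with a whole-image 90° clockwise rotation.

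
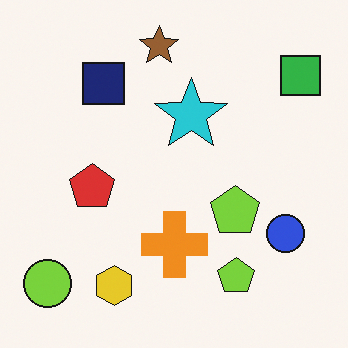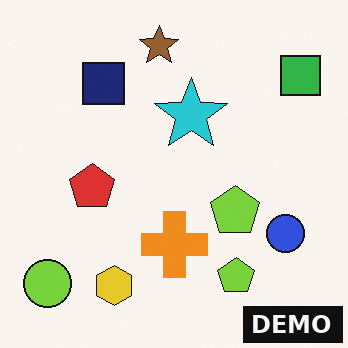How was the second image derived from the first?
The image was watermarked with the text "DEMO" in the lower-right corner.

A dark label reading "DEMO" appears in the lower-right corner.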